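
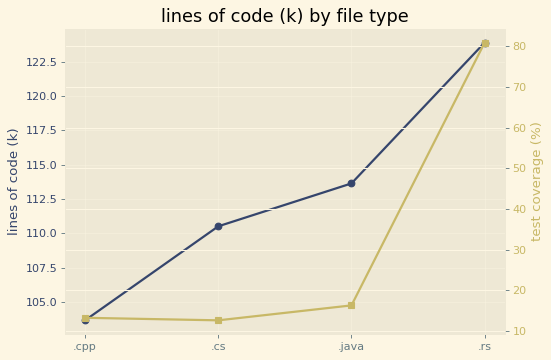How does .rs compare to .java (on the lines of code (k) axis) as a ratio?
≈ 1.09×

.rs ≈ 124, .java ≈ 114; 124/114 ≈ 1.09.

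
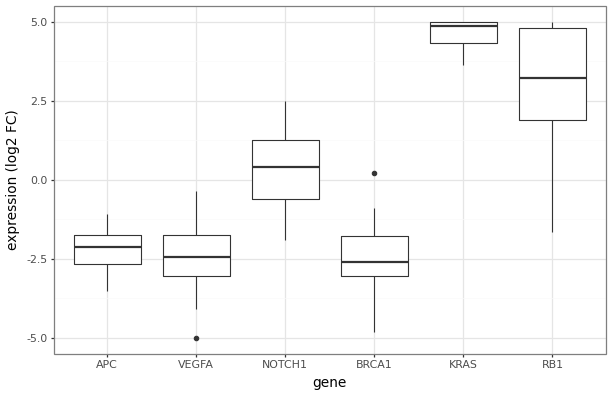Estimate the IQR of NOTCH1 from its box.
≈ 2

Q3 ≈ 1, Q1 ≈ -1; IQR ≈ 2.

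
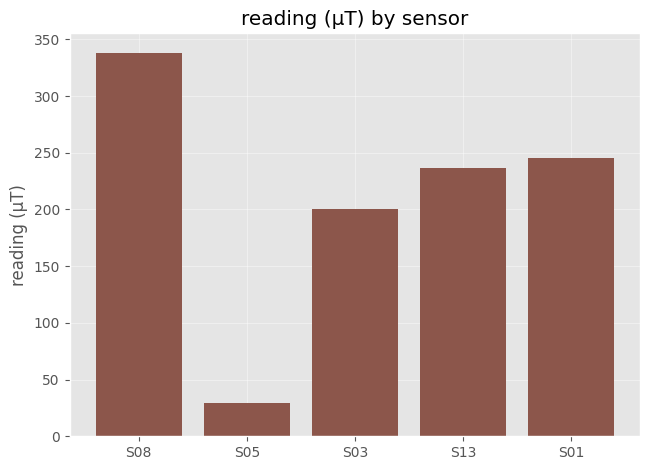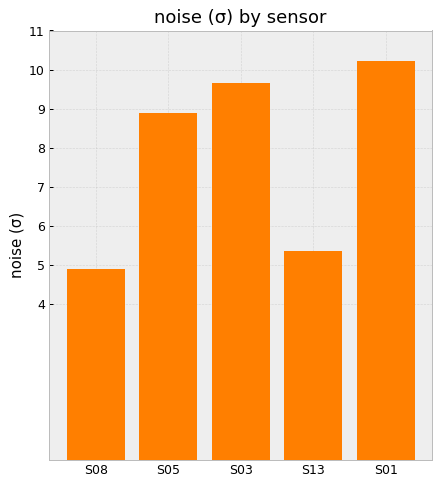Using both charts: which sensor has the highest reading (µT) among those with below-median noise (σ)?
Chart 2 median noise (σ) ≈ 9; below-median sensors: S08, S13. Among those, S08 has the highest reading (µT) (≈ 350).

S08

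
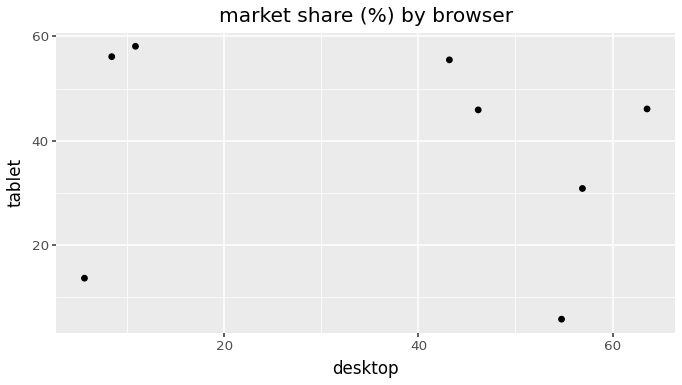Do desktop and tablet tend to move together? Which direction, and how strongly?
Points are roughly uncorrelated; weak (|r| ≈ 0.2).

no clear correlation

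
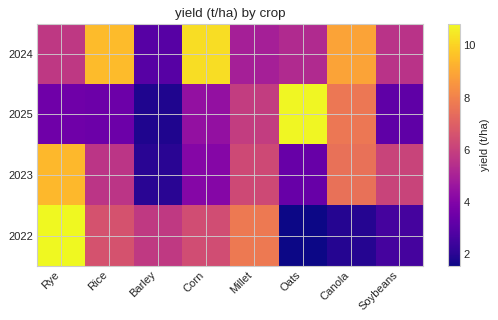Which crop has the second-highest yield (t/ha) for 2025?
Top 3 for 2025: Oats ≈ 11, Canola ≈ 8, Millet ≈ 6.

Canola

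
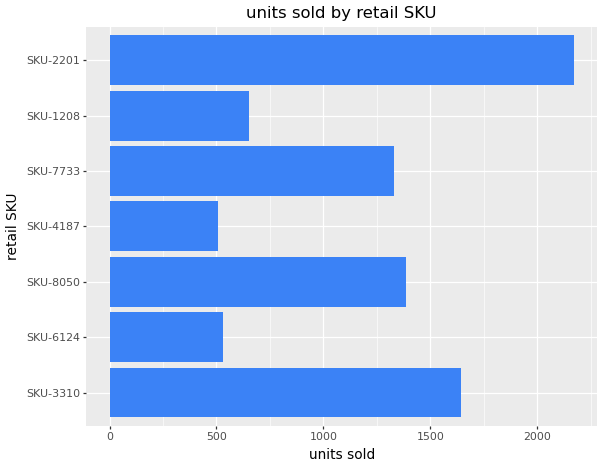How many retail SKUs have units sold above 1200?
Above 1200: SKU-3310, SKU-8050, SKU-7733, SKU-2201.

4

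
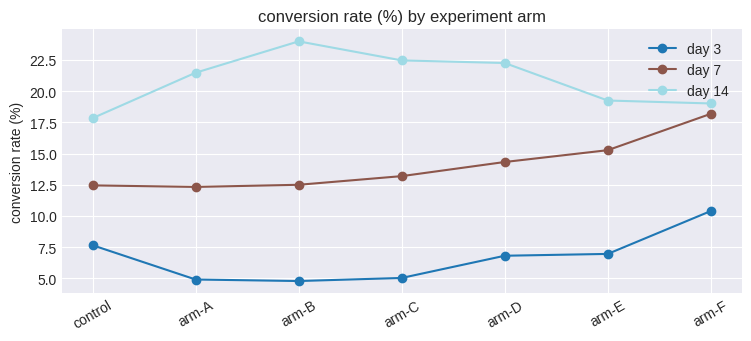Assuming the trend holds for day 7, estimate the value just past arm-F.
≈ 20

Last three: 14, 16, 18 → slope ≈ 2/step → next ≈ 20.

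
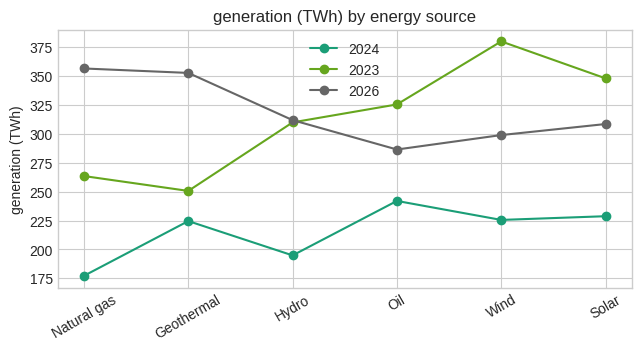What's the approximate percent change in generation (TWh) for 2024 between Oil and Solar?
≈ -8.3%

Oil ≈ 240, Solar ≈ 220; (220 − 240) / 240 ≈ -8.3%.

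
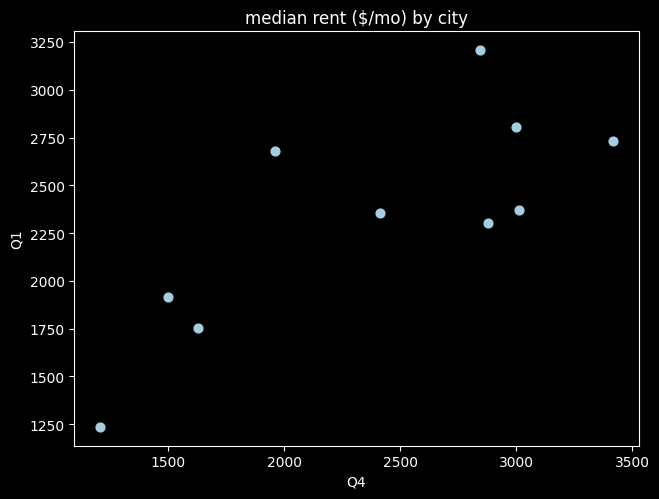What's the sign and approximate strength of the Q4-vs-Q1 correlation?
Points are positively correlated; strong (|r| ≈ 0.8).

positive, strong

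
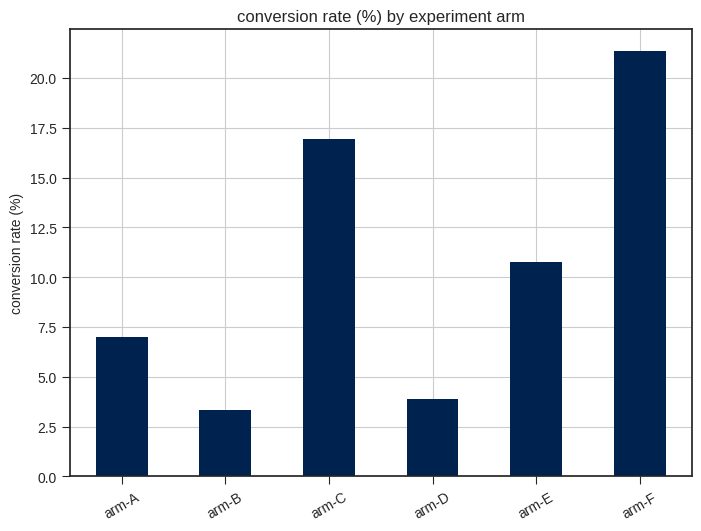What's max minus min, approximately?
≈ 18

Max arm-F ≈ 22, min arm-B ≈ 4; range ≈ 18.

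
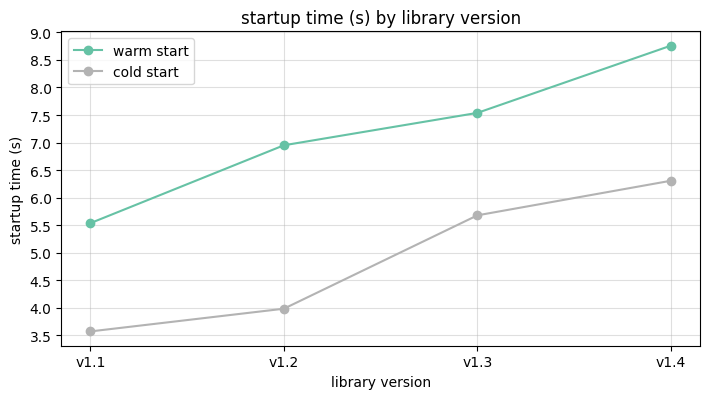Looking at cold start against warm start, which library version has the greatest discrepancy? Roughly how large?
v1.2: cold start ≈ 4.0, warm start ≈ 7.0 → gap ≈ 3.0. Next-largest (v1.4) is only ≈ 2.5.

v1.2, ≈ 3.0 s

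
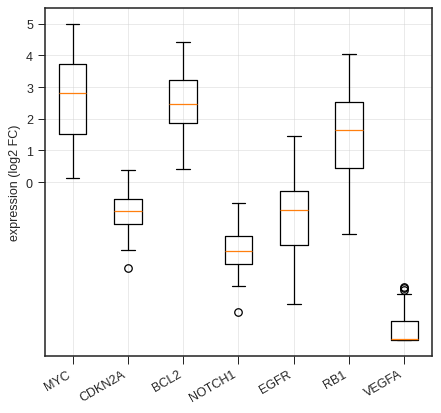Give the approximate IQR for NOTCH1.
Q3 ≈ -2, Q1 ≈ -3; IQR ≈ 1.

≈ 1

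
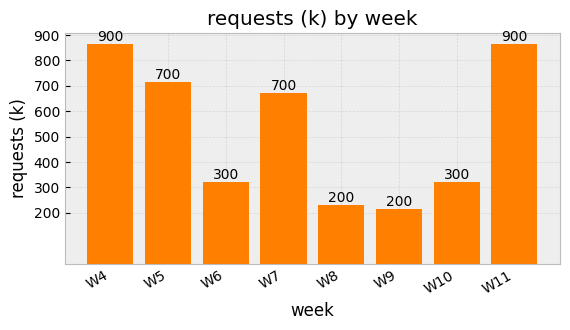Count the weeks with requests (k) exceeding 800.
Above 800: W4, W11.

2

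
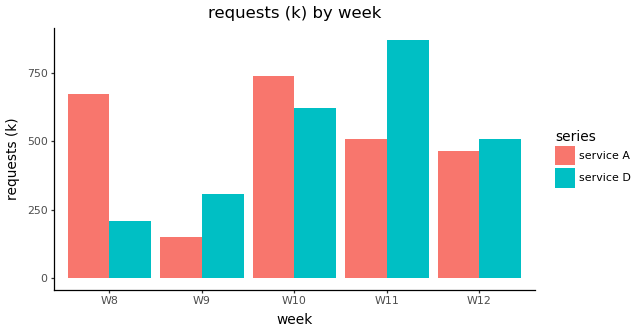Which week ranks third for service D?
W12

Top 4 for service D: W11 ≈ 900, W10 ≈ 600, W12 ≈ 500, W9 ≈ 300.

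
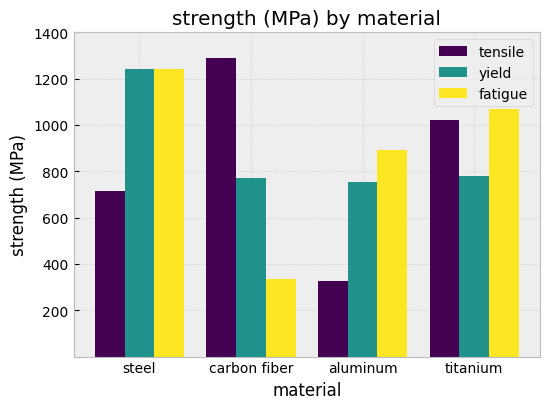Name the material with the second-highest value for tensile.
titanium

Top 3 for tensile: carbon fiber ≈ 1200, titanium ≈ 1000, steel ≈ 800.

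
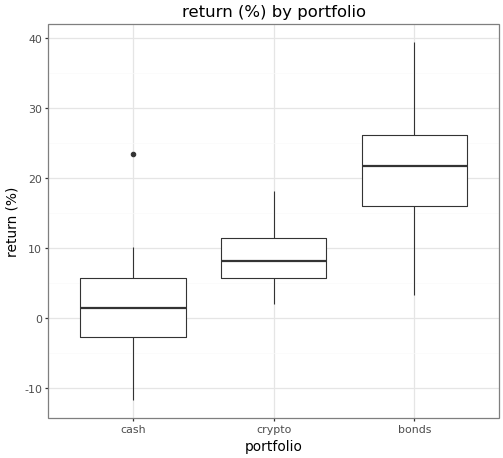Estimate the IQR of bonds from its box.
≈ 10

Q3 ≈ 26, Q1 ≈ 16; IQR ≈ 10.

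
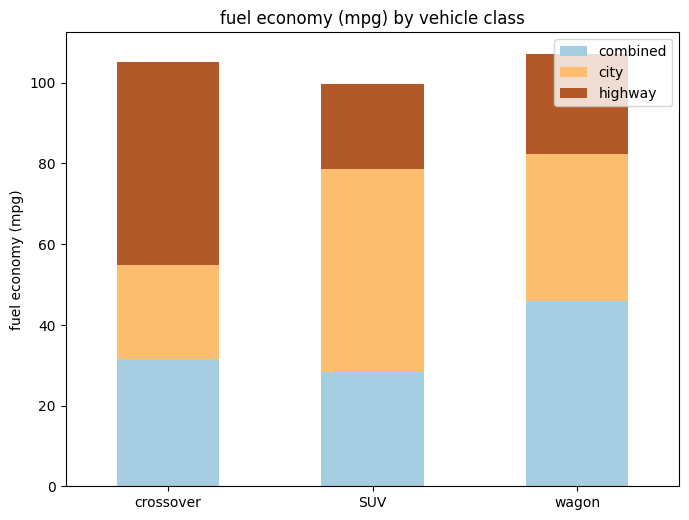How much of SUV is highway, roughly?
highway top ≈ 100, bottom ≈ 80; segment ≈ 20.

≈ 20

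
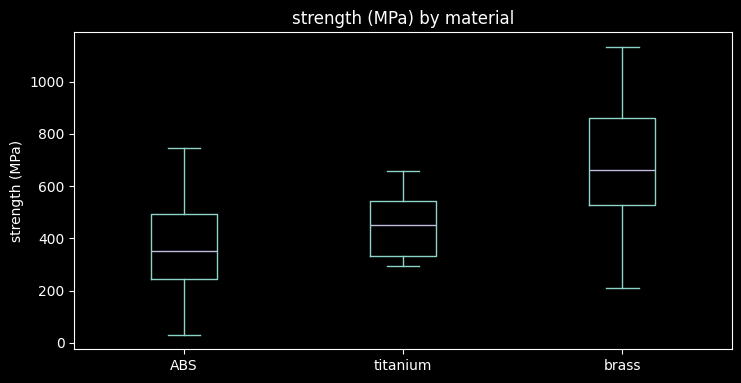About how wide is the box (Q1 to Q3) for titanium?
≈ 225

Q3 ≈ 550, Q1 ≈ 325; IQR ≈ 225.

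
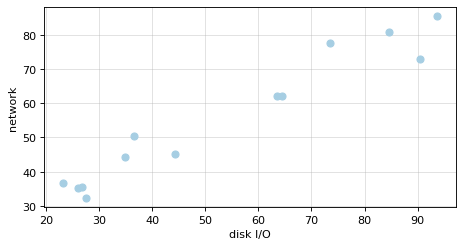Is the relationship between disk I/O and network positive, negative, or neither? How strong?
positive, strong

Points are positively correlated; strong (|r| ≈ 1.0).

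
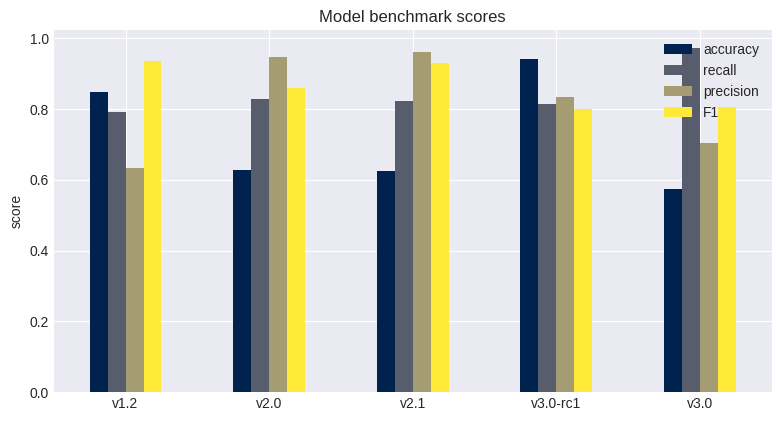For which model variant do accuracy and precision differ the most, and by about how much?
v2.1: accuracy ≈ 0.6, precision ≈ 1.0 → gap ≈ 0.4. Next-largest (v2.0) is only ≈ 0.3.

v2.1, ≈ 0.4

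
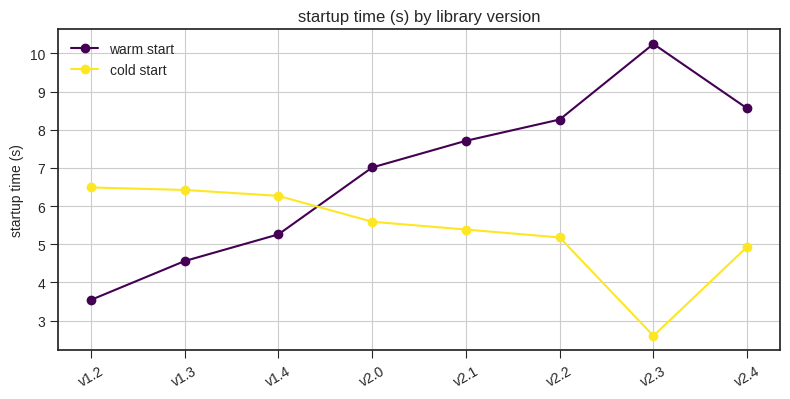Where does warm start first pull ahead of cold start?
v2.0

v1.4: warm start ≈ 5 vs cold start ≈ 6 (not yet); v2.0: warm start ≈ 7 vs cold start ≈ 6 (first crossover).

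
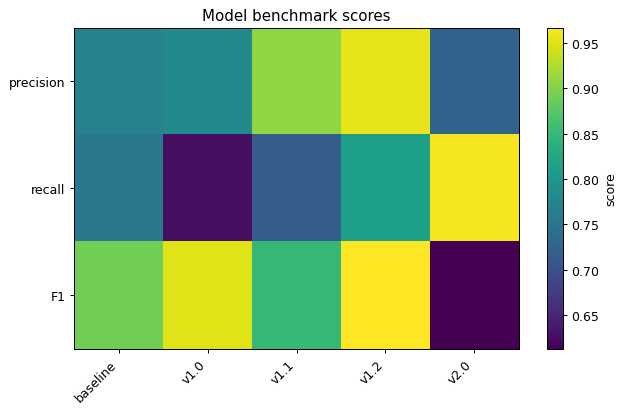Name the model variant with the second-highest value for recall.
Top 3 for recall: v2.0 ≈ 0.95, v1.2 ≈ 0.80, baseline ≈ 0.75.

v1.2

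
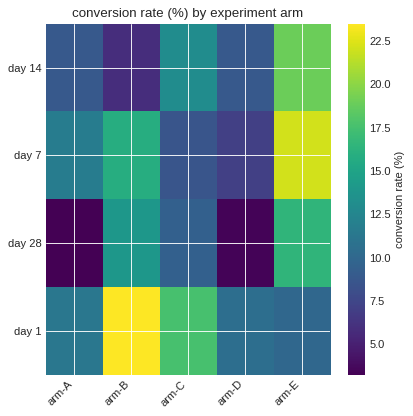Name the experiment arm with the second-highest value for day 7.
Top 3 for day 7: arm-E ≈ 22, arm-B ≈ 16, arm-A ≈ 12.

arm-B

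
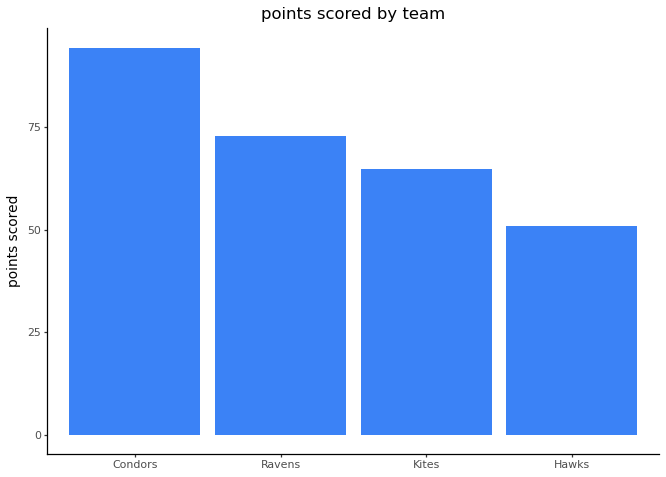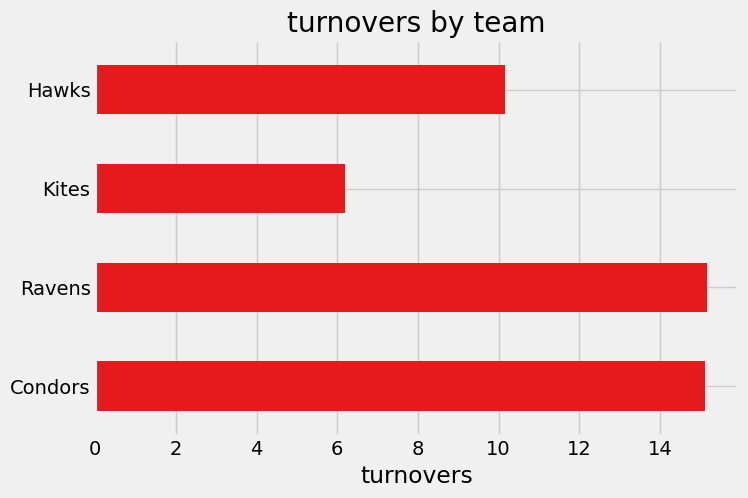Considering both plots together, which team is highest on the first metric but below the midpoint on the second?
Kites

Chart 2 median turnovers ≈ 12; below-median teams: Kites, Hawks. Among those, Kites has the highest points scored (≈ 60).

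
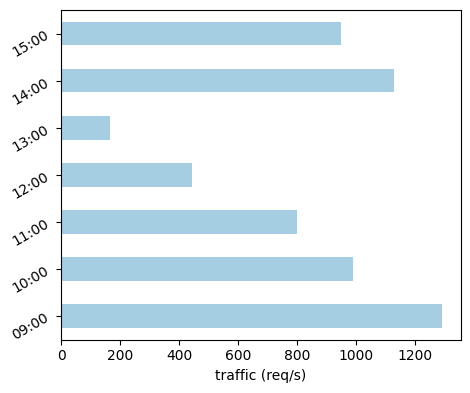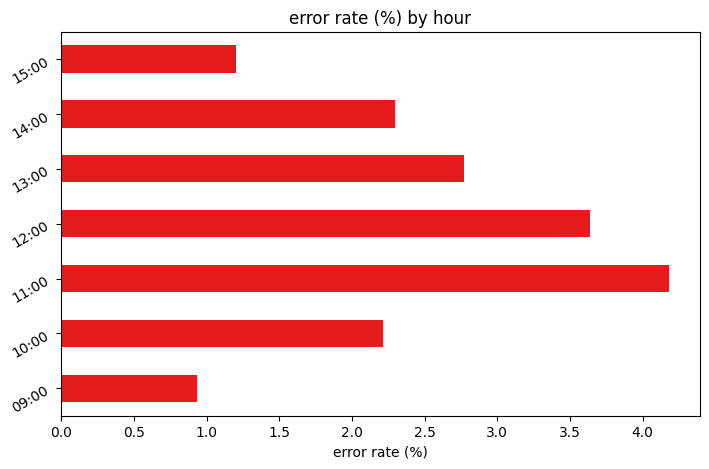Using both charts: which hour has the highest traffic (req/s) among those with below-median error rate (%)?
09:00

Chart 2 median error rate (%) ≈ 2.5; below-median hours: 09:00, 10:00, 15:00. Among those, 09:00 has the highest traffic (req/s) (≈ 1200).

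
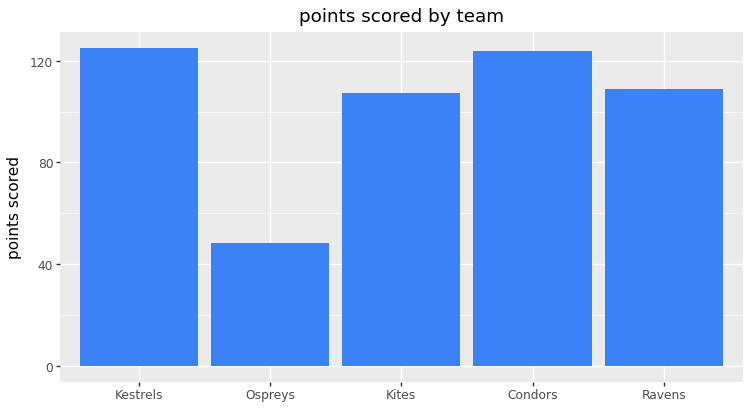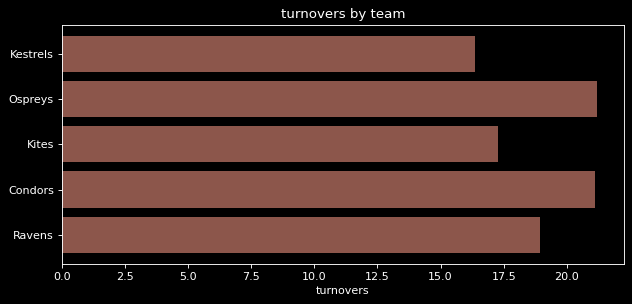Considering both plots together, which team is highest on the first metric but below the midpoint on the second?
Kestrels

Chart 2 median turnovers ≈ 18; below-median teams: Kestrels, Kites. Among those, Kestrels has the highest points scored (≈ 120).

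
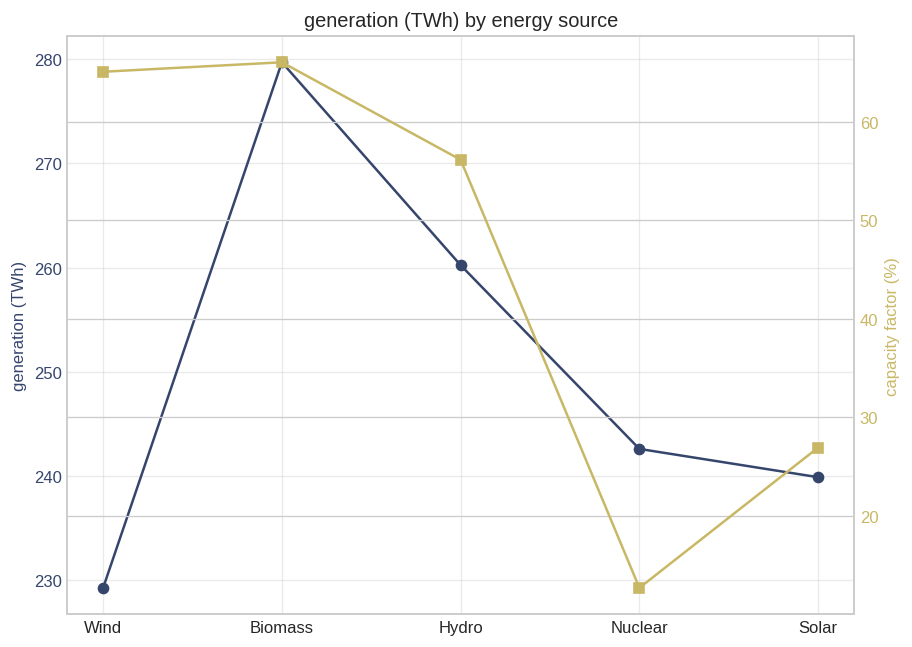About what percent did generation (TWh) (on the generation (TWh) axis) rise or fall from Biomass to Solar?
≈ -14.3%

Biomass ≈ 280, Solar ≈ 240; (240 − 280) / 280 ≈ -14.3%.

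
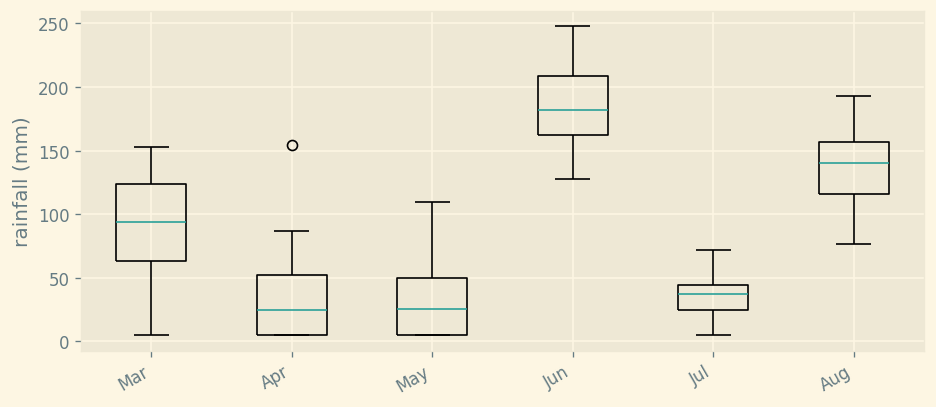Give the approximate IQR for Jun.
≈ 40

Q3 ≈ 200, Q1 ≈ 160; IQR ≈ 40.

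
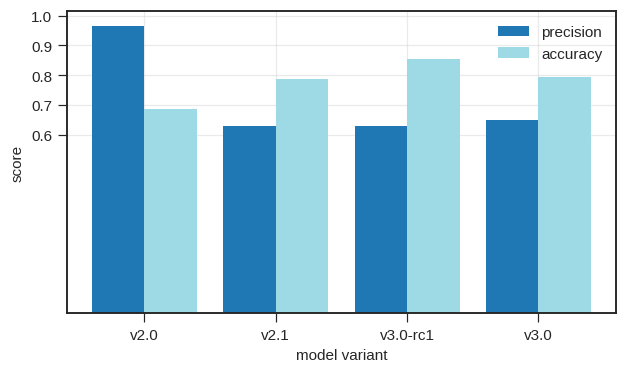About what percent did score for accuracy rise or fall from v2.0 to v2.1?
≈ +14.3%

v2.0 ≈ 0.7, v2.1 ≈ 0.8; (0.8 − 0.7) / 0.7 ≈ +14.3%.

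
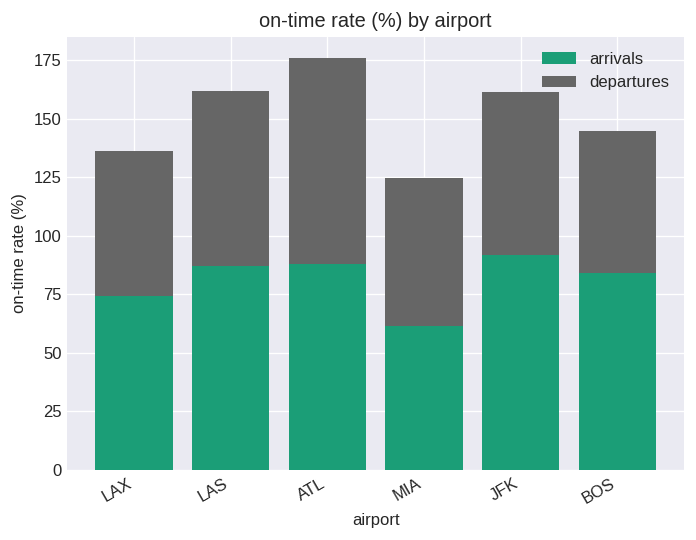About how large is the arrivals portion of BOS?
≈ 80

arrivals top ≈ 80, bottom ≈ 0; segment ≈ 80.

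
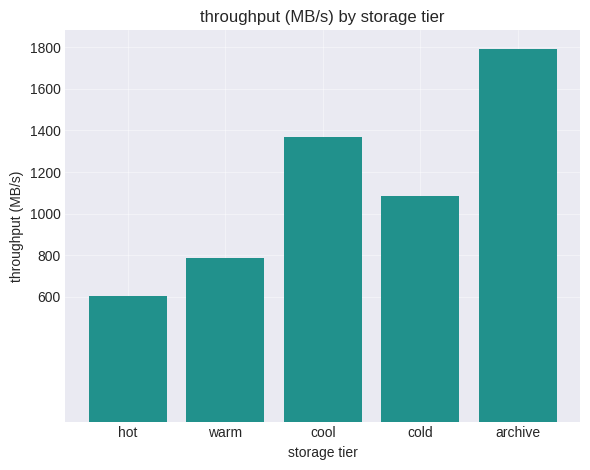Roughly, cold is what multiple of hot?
cold ≈ 1000, hot ≈ 600; 1000/600 ≈ 1.67.

≈ 1.67×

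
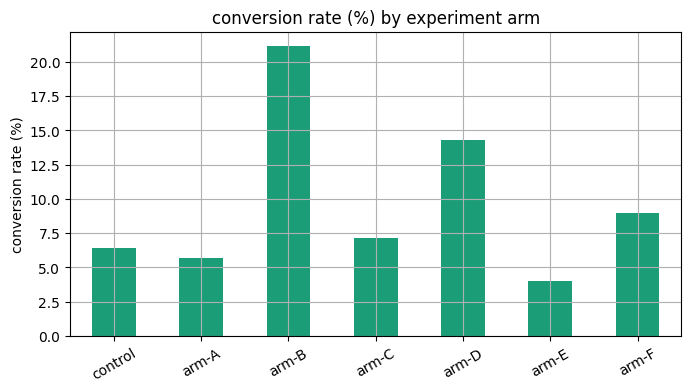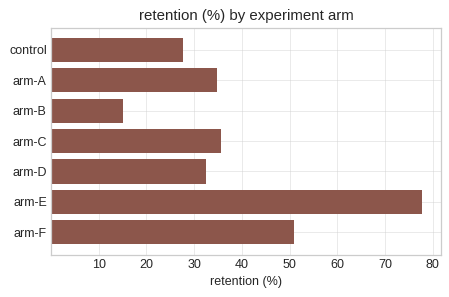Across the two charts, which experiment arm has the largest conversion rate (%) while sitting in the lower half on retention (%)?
arm-B

Chart 2 median retention (%) ≈ 30; below-median experiment arms: control, arm-B, arm-D. Among those, arm-B has the highest conversion rate (%) (≈ 22).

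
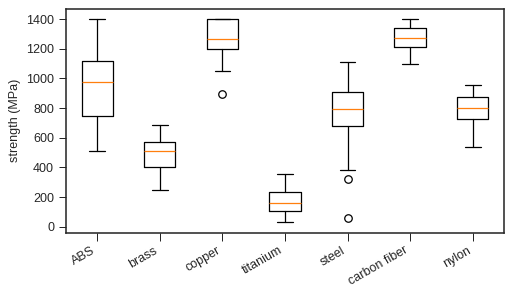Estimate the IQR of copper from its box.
Q3 ≈ 1400, Q1 ≈ 1200; IQR ≈ 200.

≈ 200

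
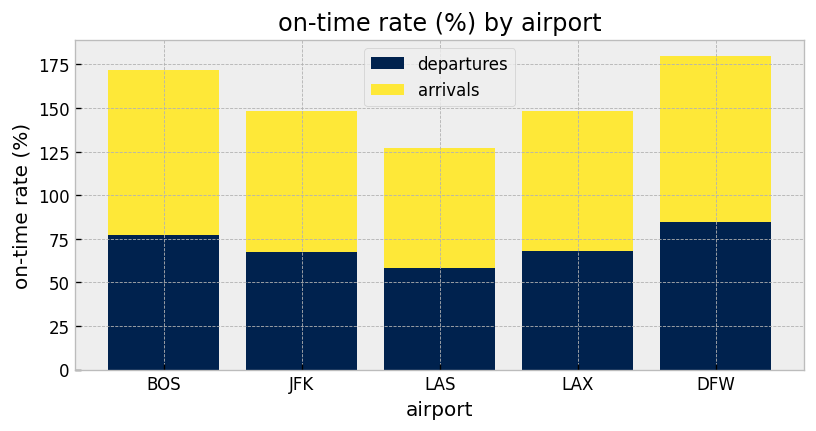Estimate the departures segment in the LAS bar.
≈ 60

departures top ≈ 60, bottom ≈ 0; segment ≈ 60.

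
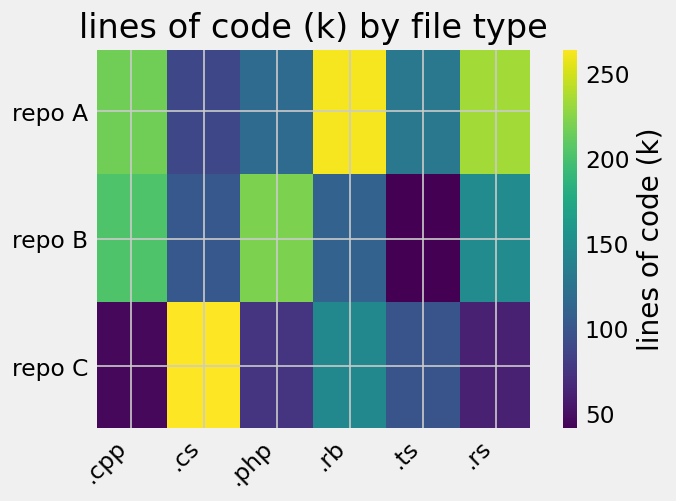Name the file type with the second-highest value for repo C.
.rb

Top 3 for repo C: .cs ≈ 260, .rb ≈ 140, .ts ≈ 100.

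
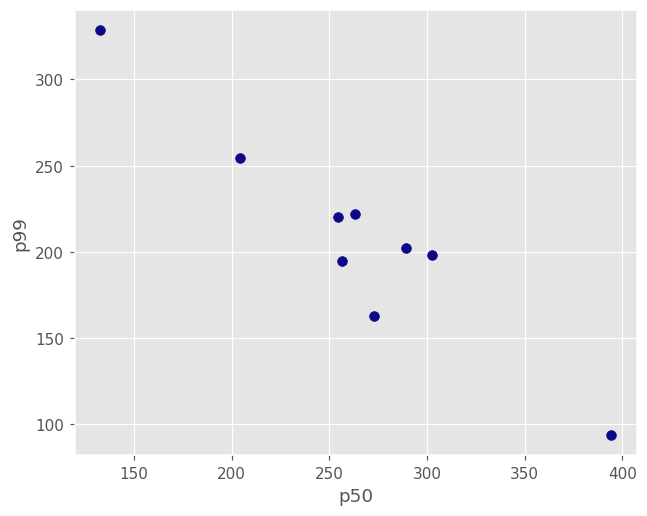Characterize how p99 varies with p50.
Points are negatively correlated; strong (|r| ≈ 1.0).

negative, strong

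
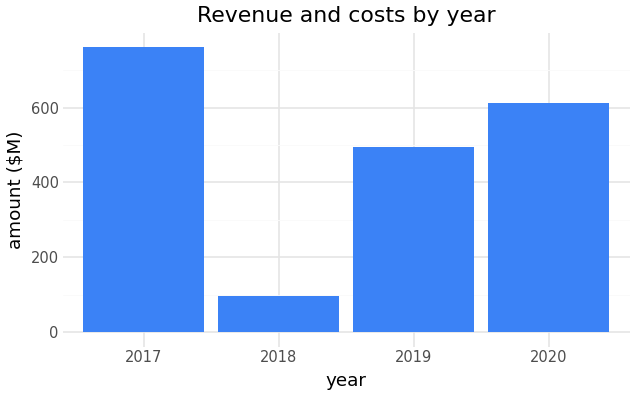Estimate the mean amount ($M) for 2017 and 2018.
(800 + 100) / 2 ≈ 450.

≈ 450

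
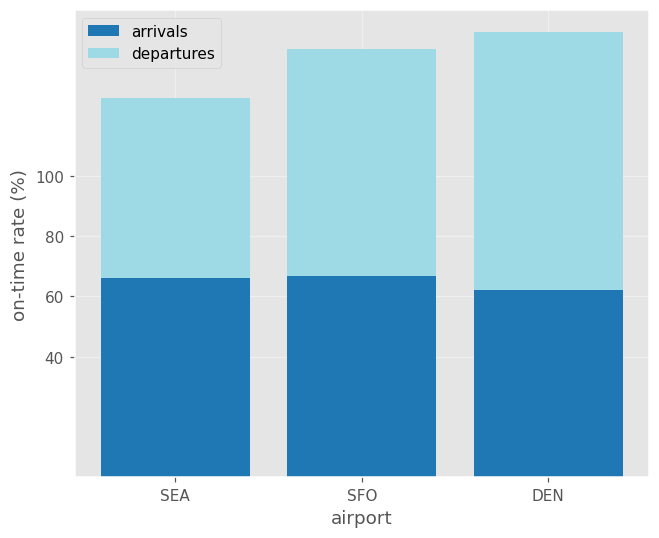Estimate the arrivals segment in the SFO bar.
arrivals top ≈ 60, bottom ≈ 0; segment ≈ 60.

≈ 60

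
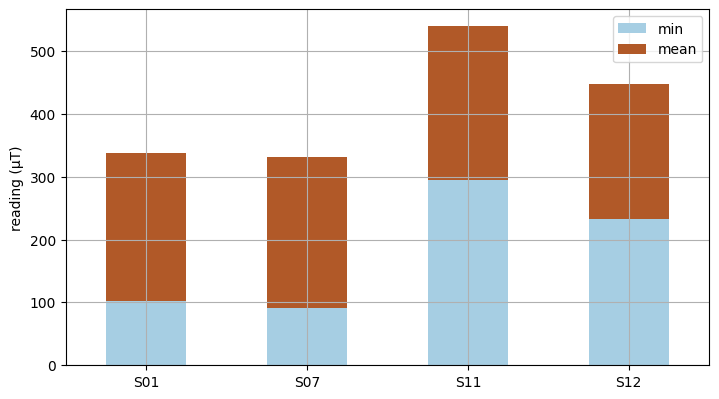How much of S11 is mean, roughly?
≈ 250

mean top ≈ 550, bottom ≈ 300; segment ≈ 250.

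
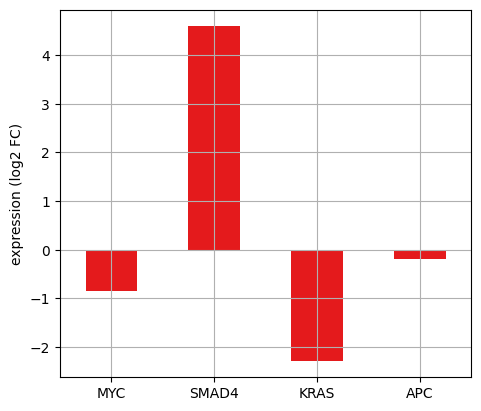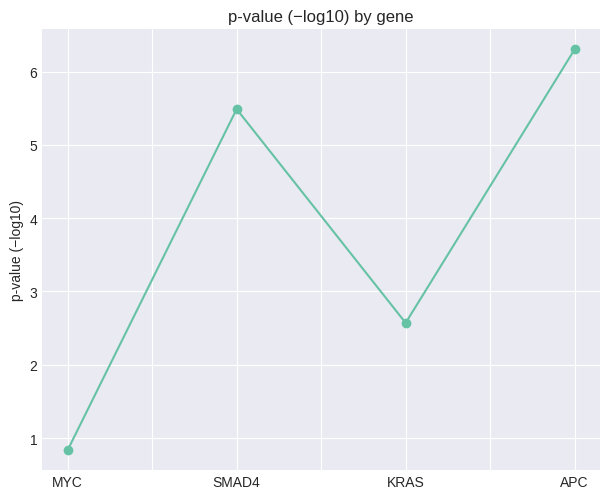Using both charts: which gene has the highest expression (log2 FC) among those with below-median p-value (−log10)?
MYC

Chart 2 median p-value (−log10) ≈ 4; below-median genes: MYC, KRAS. Among those, MYC has the highest expression (log2 FC) (≈ -1).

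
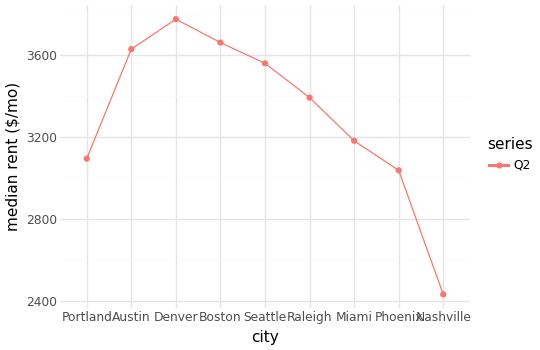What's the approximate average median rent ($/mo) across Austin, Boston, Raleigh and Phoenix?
≈ 3400

(3600 + 3600 + 3400 + 3000) / 4 ≈ 3400.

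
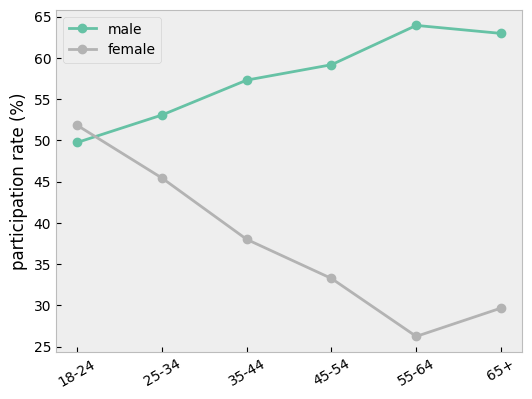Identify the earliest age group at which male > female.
18-24: male ≈ 50 vs female ≈ 50 (not yet); 25-34: male ≈ 55 vs female ≈ 45 (first crossover).

25-34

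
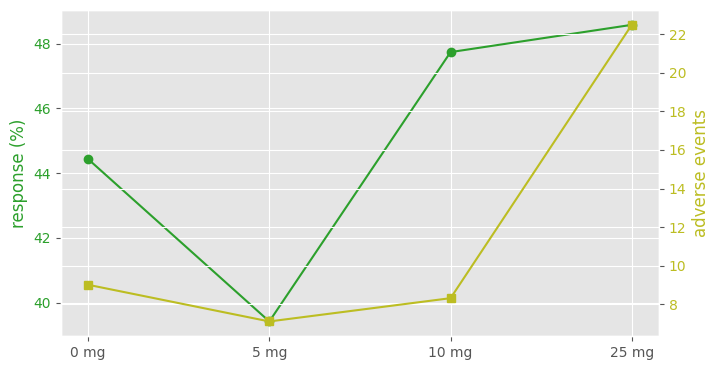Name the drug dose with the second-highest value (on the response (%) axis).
Top 3 (on the response (%) axis): 25 mg ≈ 49, 10 mg ≈ 48, 0 mg ≈ 44.

10 mg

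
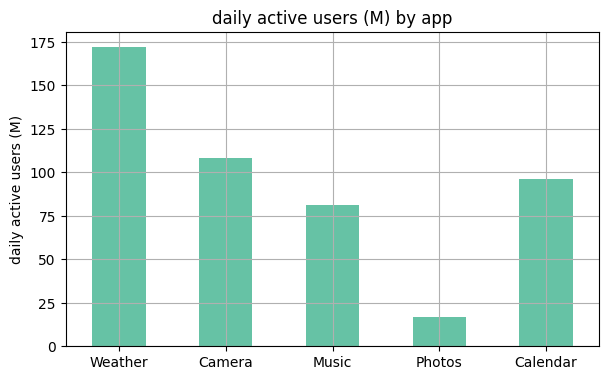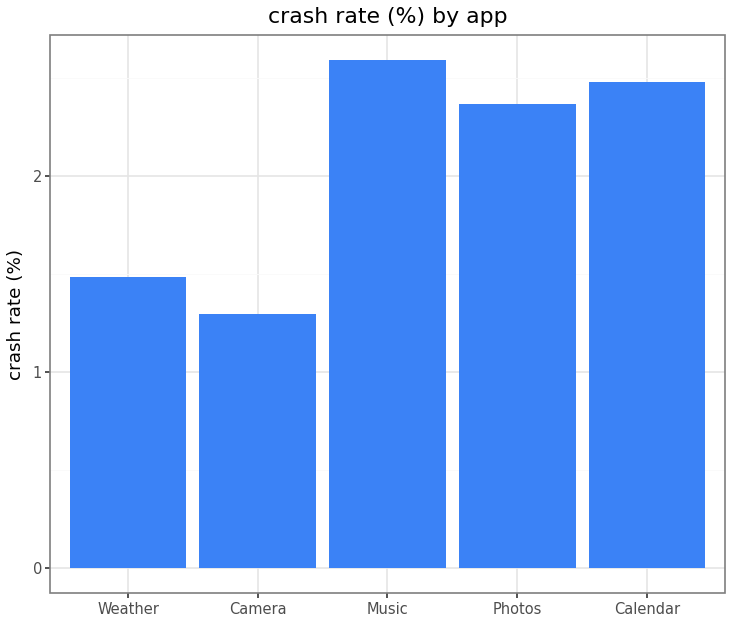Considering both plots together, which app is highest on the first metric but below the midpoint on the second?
Weather

Chart 2 median crash rate (%) ≈ 2.5; below-median apps: Weather, Camera. Among those, Weather has the highest daily active users (M) (≈ 180).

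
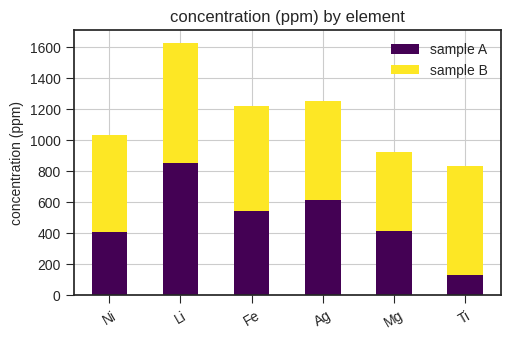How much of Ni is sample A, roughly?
sample A top ≈ 400, bottom ≈ 0; segment ≈ 400.

≈ 400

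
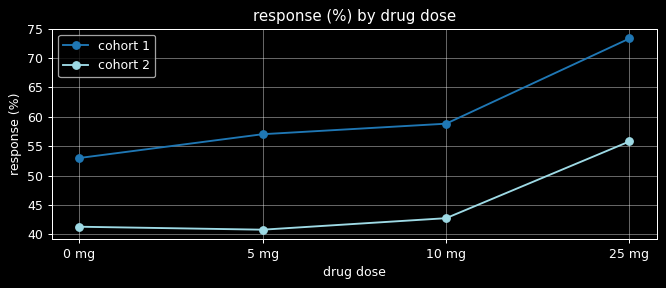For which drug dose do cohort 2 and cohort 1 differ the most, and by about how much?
25 mg: cohort 2 ≈ 55, cohort 1 ≈ 75 → gap ≈ 20. Next-largest (5 mg) is only ≈ 15.

25 mg, ≈ 20 %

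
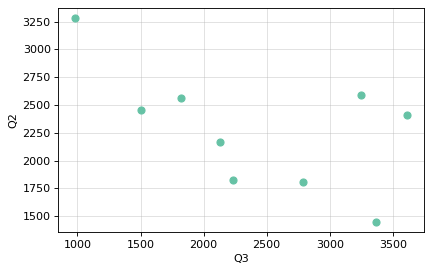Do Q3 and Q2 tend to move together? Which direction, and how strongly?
negative, moderate

Points are negatively correlated; moderate (|r| ≈ 0.6).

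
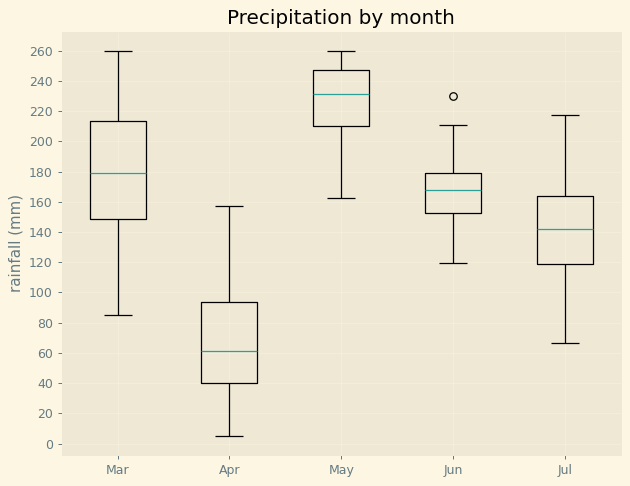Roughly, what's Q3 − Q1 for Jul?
Q3 ≈ 160, Q1 ≈ 120; IQR ≈ 40.

≈ 40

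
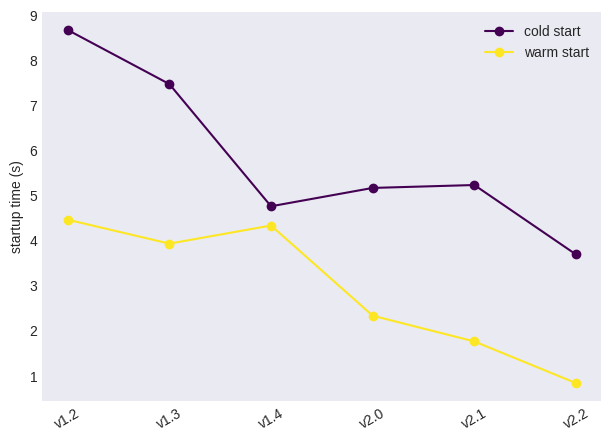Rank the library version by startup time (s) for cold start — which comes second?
v1.3

Top 3 for cold start: v1.2 ≈ 9, v1.3 ≈ 7, v2.1 ≈ 5.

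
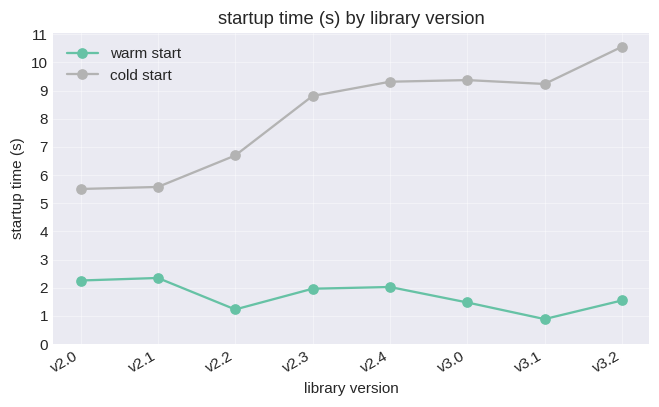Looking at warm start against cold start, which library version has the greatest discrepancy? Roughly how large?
v3.2: warm start ≈ 2, cold start ≈ 11 → gap ≈ 9. Next-largest (v3.1) is only ≈ 8.

v3.2, ≈ 9 s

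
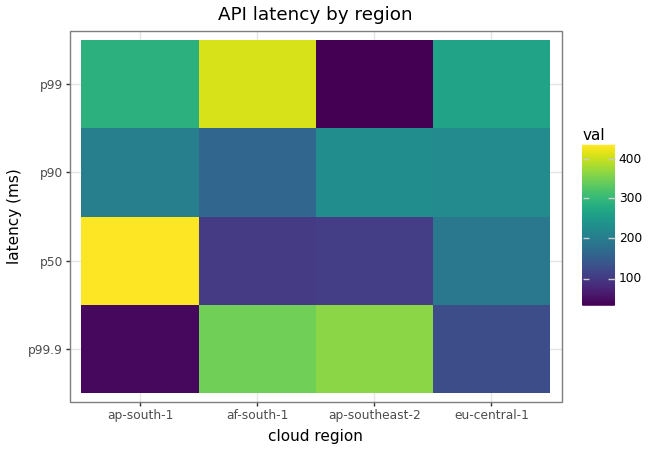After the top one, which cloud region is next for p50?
Top 3 for p50: ap-south-1 ≈ 450, eu-central-1 ≈ 200, ap-southeast-2 ≈ 100.

eu-central-1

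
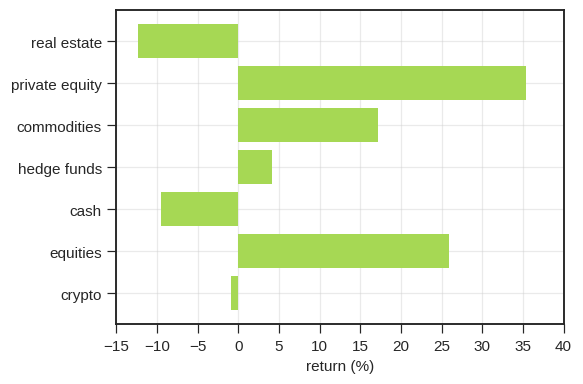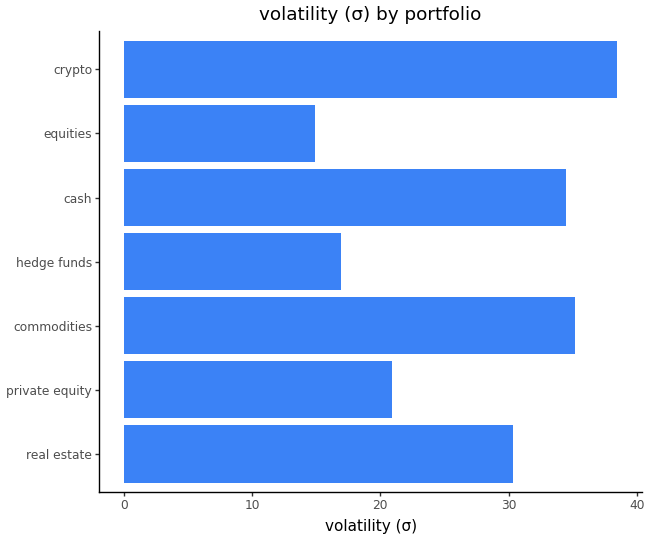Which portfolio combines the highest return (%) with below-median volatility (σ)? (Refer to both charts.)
Chart 2 median volatility (σ) ≈ 30; below-median portfolios: private equity, hedge funds, equities. Among those, private equity has the highest return (%) (≈ 35).

private equity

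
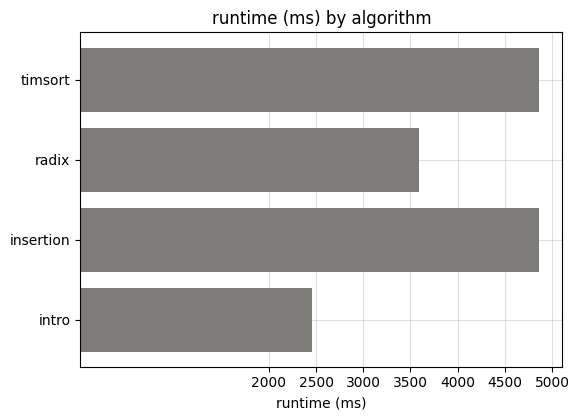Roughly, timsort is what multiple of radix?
≈ 1.43×

timsort ≈ 5000, radix ≈ 3500; 5000/3500 ≈ 1.43.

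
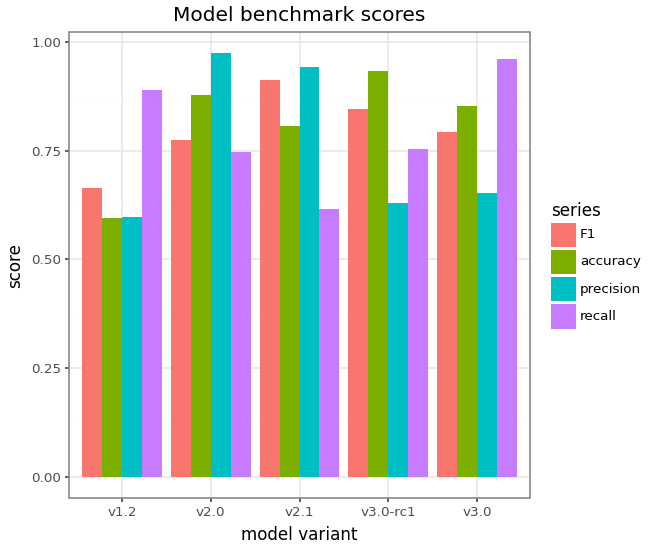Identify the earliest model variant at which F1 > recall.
v1.2: F1 ≈ 0.7 vs recall ≈ 0.9 (not yet); v2.0: F1 ≈ 0.8 vs recall ≈ 0.7 (first crossover).

v2.0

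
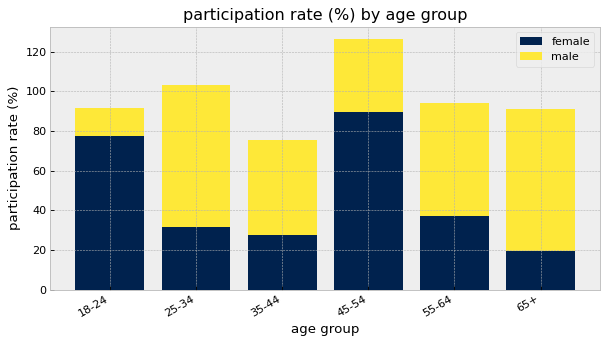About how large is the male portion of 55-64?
≈ 60

male top ≈ 100, bottom ≈ 40; segment ≈ 60.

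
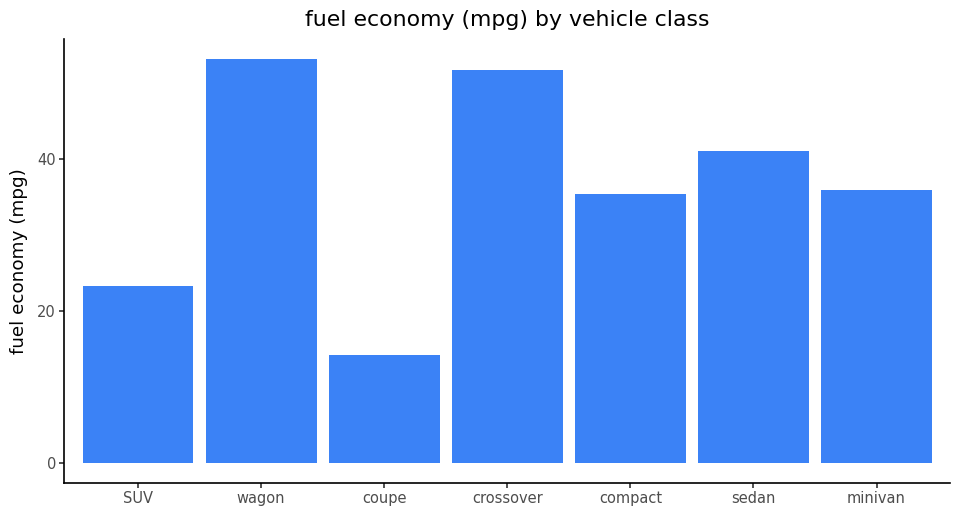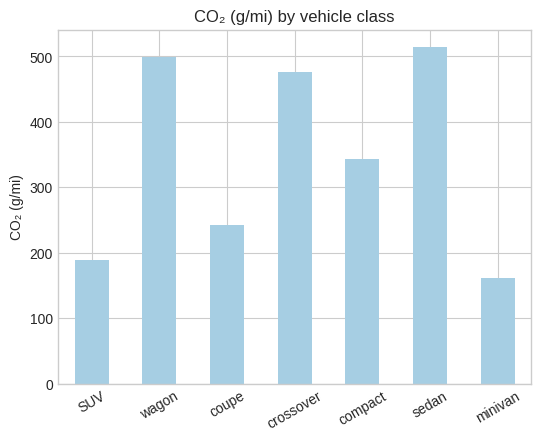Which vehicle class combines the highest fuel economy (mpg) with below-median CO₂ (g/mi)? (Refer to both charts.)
minivan

Chart 2 median CO₂ (g/mi) ≈ 350; below-median vehicle classes: SUV, coupe, minivan. Among those, minivan has the highest fuel economy (mpg) (≈ 35).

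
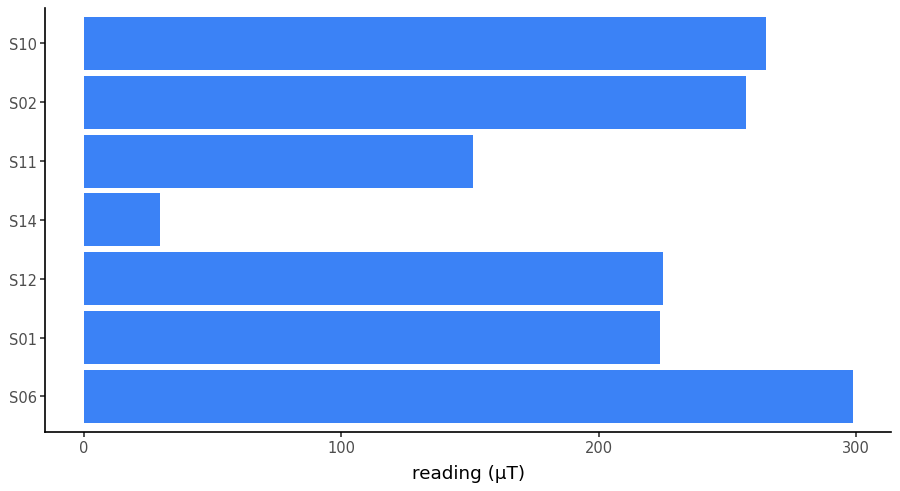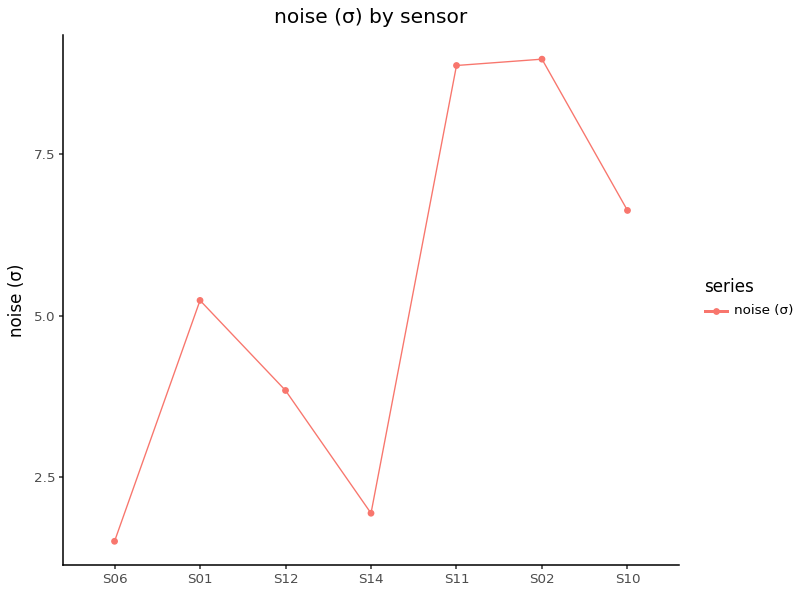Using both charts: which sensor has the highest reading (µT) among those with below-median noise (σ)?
Chart 2 median noise (σ) ≈ 5; below-median sensors: S06, S12, S14. Among those, S06 has the highest reading (µT) (≈ 300).

S06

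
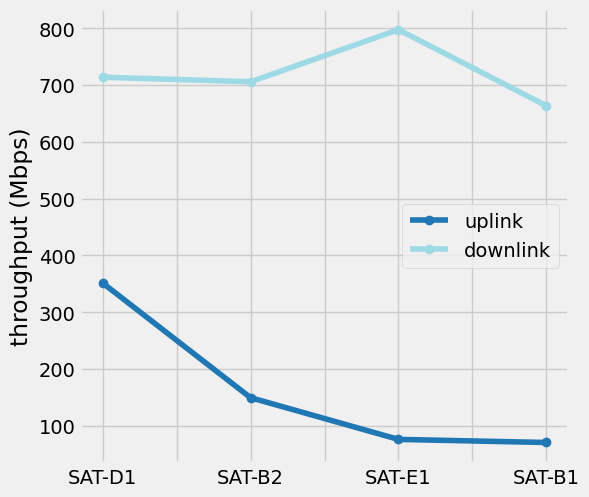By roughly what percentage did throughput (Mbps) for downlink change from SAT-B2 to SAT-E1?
SAT-B2 ≈ 700, SAT-E1 ≈ 800; (800 − 700) / 700 ≈ +14.3%.

≈ +14.3%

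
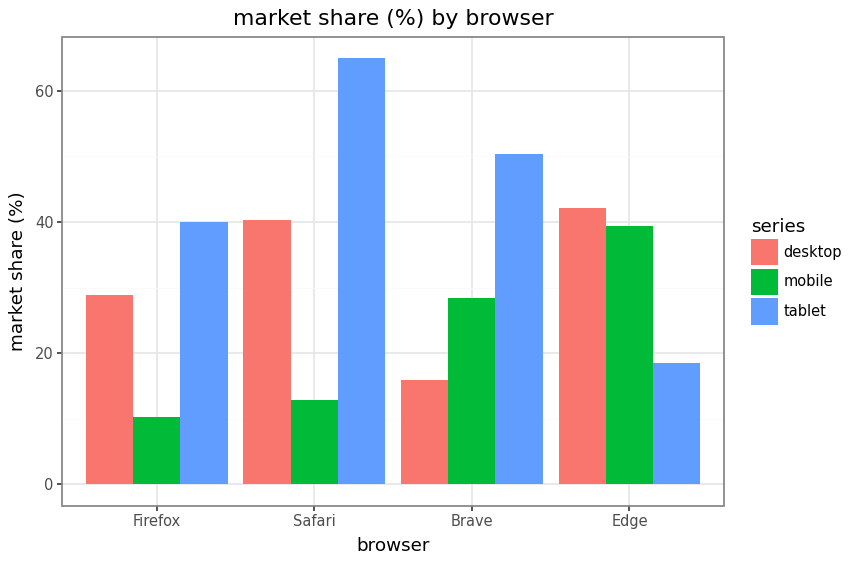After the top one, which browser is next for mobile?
Brave

Top 3 for mobile: Edge ≈ 40, Brave ≈ 30, Safari ≈ 10.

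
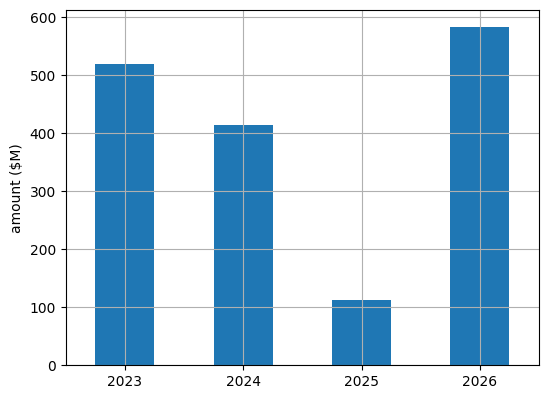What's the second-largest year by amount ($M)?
Top 3: 2026 ≈ 600, 2023 ≈ 500, 2024 ≈ 400.

2023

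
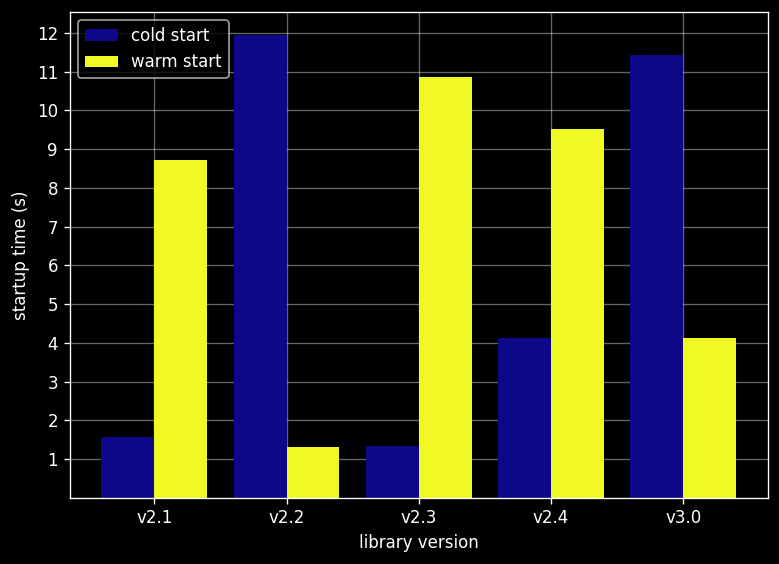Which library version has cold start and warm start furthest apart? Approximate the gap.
v2.2: cold start ≈ 12, warm start ≈ 1 → gap ≈ 11. Next-largest (v2.3) is only ≈ 10.

v2.2, ≈ 11 s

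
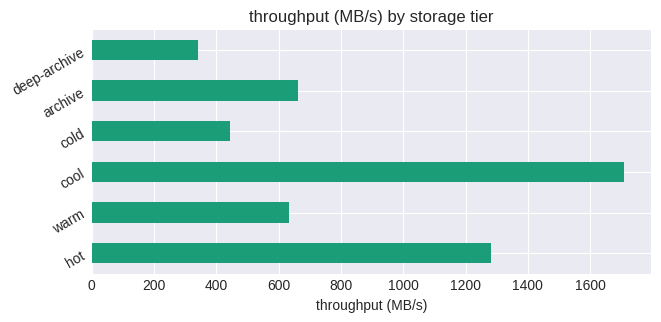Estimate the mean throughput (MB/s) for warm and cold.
≈ 500

(600 + 400) / 2 ≈ 500.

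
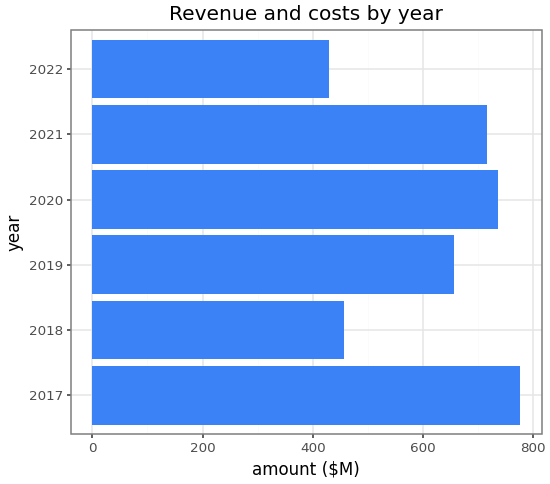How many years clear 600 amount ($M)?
Above 600: 2017, 2019, 2020, 2021.

4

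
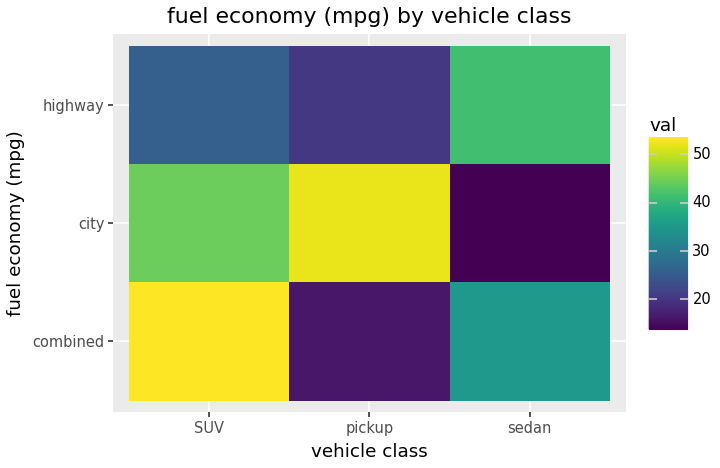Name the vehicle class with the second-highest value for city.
Top 3 for city: pickup ≈ 50, SUV ≈ 45, sedan ≈ 15.

SUV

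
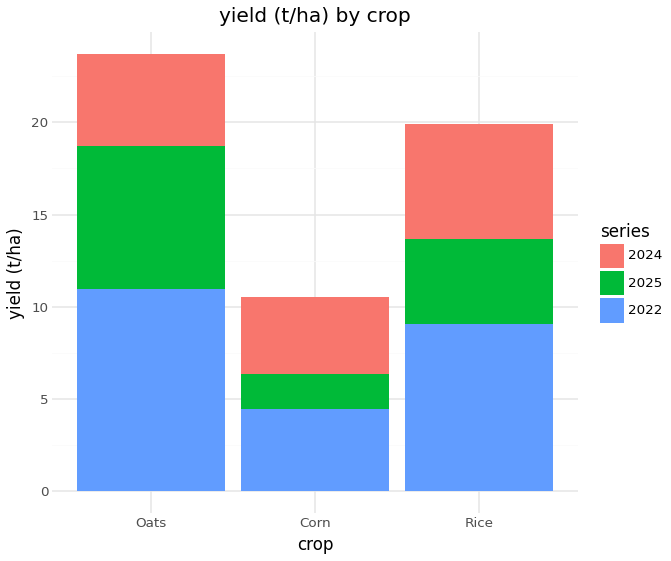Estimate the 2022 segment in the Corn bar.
≈ 4

2022 top ≈ 4, bottom ≈ 0; segment ≈ 4.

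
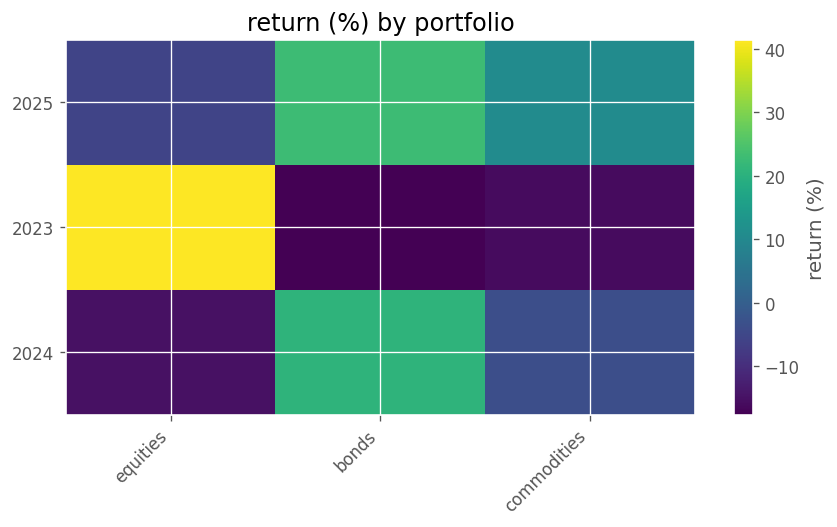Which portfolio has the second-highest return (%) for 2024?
commodities

Top 3 for 2024: bonds ≈ 20, commodities ≈ -5, equities ≈ -15.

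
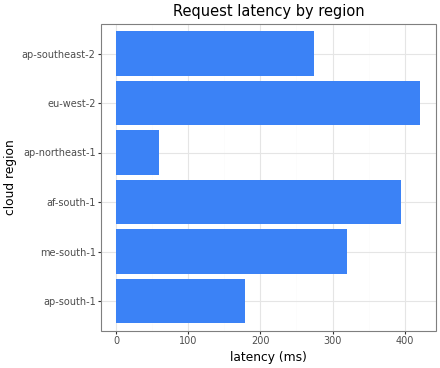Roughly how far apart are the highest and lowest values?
≈ 350

Max eu-west-2 ≈ 400, min ap-northeast-1 ≈ 50; range ≈ 350.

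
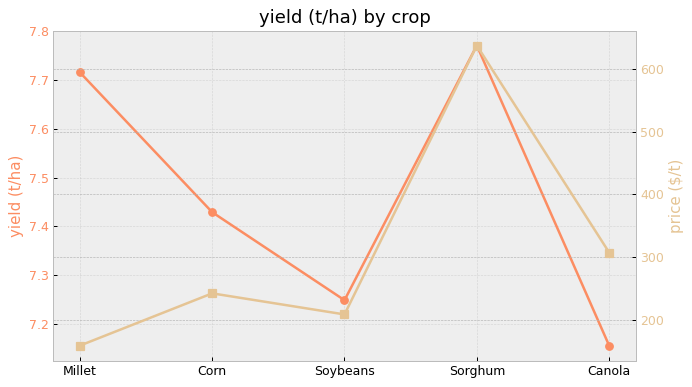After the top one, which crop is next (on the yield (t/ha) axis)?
Millet

Top 3 (on the yield (t/ha) axis): Sorghum ≈ 7.8, Millet ≈ 7.7, Corn ≈ 7.4.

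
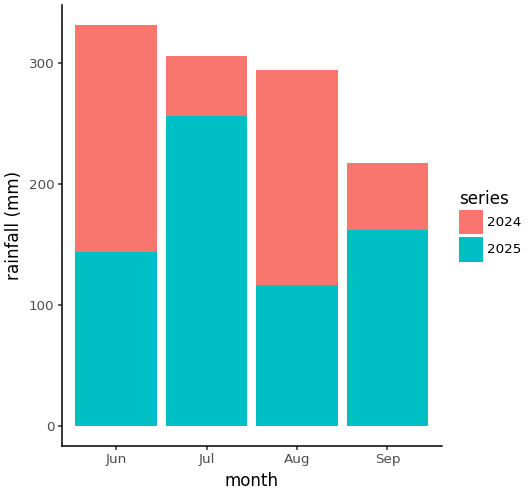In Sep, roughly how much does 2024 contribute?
2024 top ≈ 200, bottom ≈ 150; segment ≈ 50.

≈ 50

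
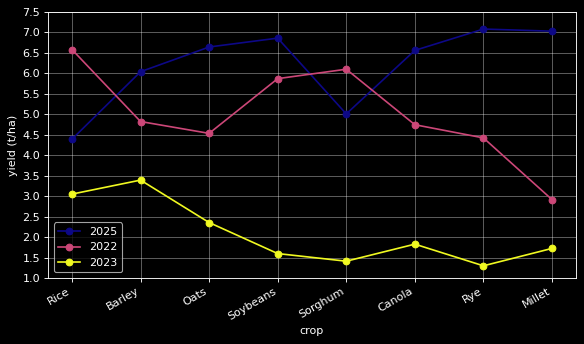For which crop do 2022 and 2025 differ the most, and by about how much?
Millet: 2022 ≈ 3.0, 2025 ≈ 7.0 → gap ≈ 4.0. Next-largest (Rye) is only ≈ 2.5.

Millet, ≈ 4.0 t/ha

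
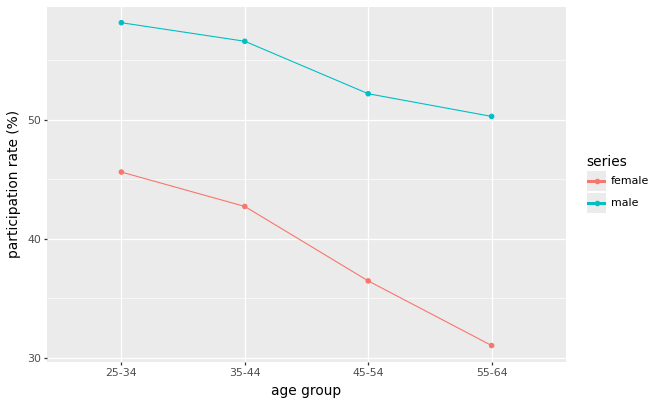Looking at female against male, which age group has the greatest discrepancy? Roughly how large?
55-64: female ≈ 30, male ≈ 50 → gap ≈ 20. Next-largest (45-54) is only ≈ 15.

55-64, ≈ 20 %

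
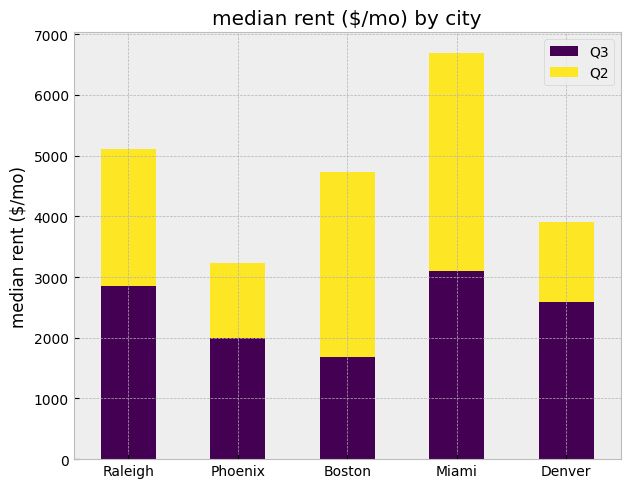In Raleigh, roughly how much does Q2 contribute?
≈ 2000

Q2 top ≈ 5000, bottom ≈ 3000; segment ≈ 2000.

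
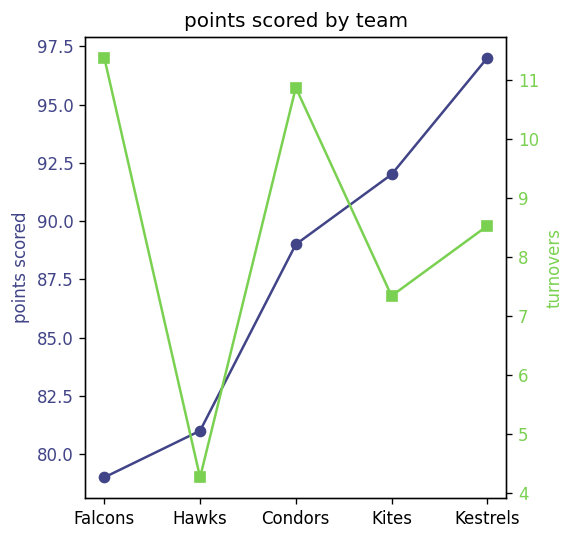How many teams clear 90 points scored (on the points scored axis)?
2

Above 90: Kites, Kestrels.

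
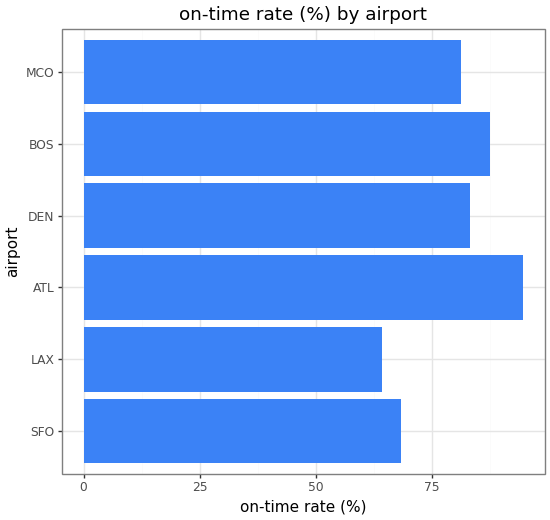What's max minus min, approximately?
≈ 30

Max ATL ≈ 90, min LAX ≈ 60; range ≈ 30.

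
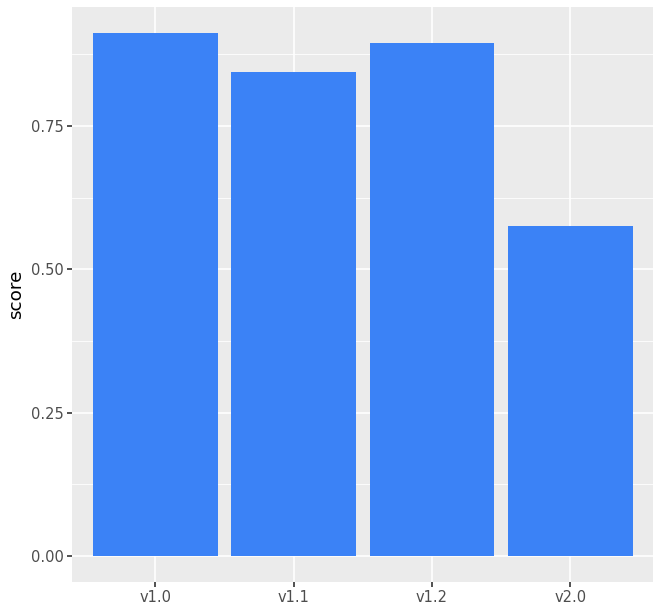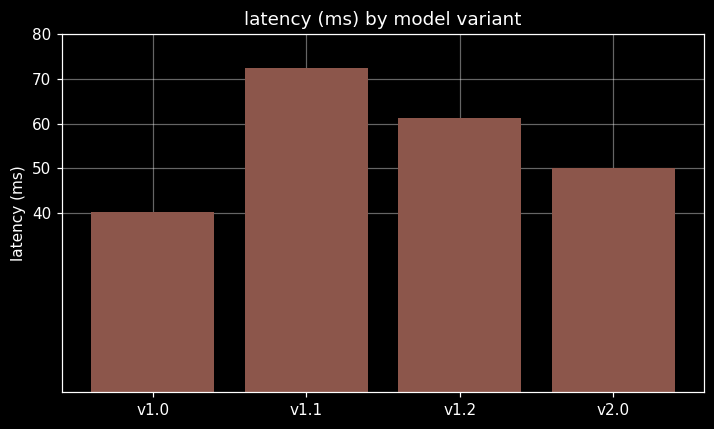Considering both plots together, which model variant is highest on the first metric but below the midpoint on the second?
Chart 2 median latency (ms) ≈ 60; below-median model variants: v1.0, v2.0. Among those, v1.0 has the highest score (≈ 0.9).

v1.0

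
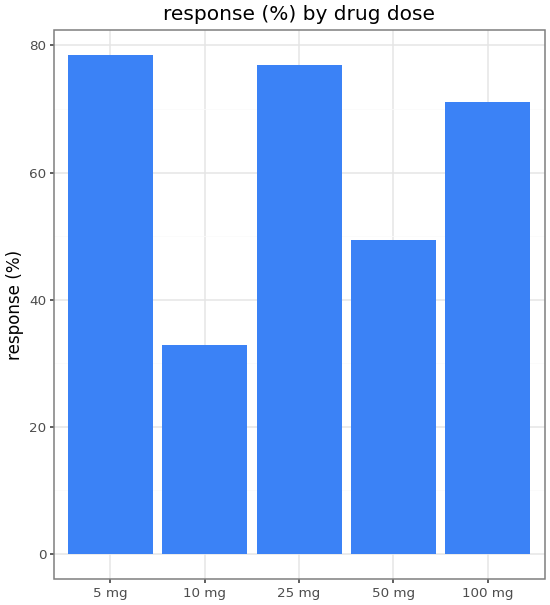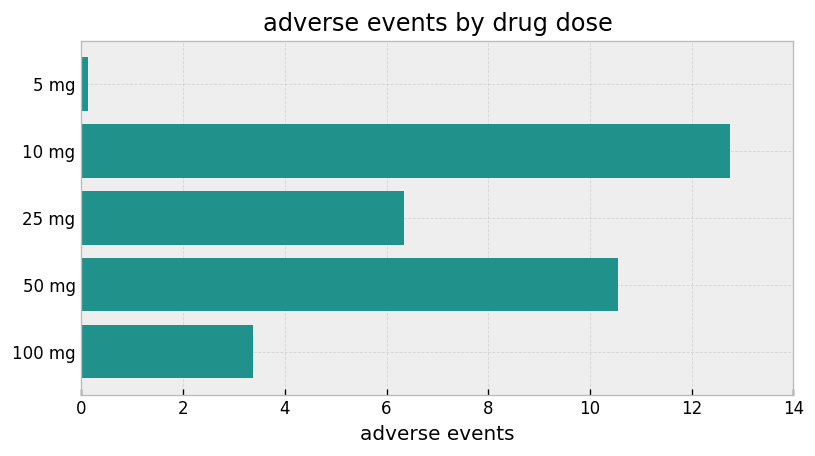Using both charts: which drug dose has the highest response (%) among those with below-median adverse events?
5 mg

Chart 2 median adverse events ≈ 6; below-median drug doses: 5 mg, 100 mg. Among those, 5 mg has the highest response (%) (≈ 80).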